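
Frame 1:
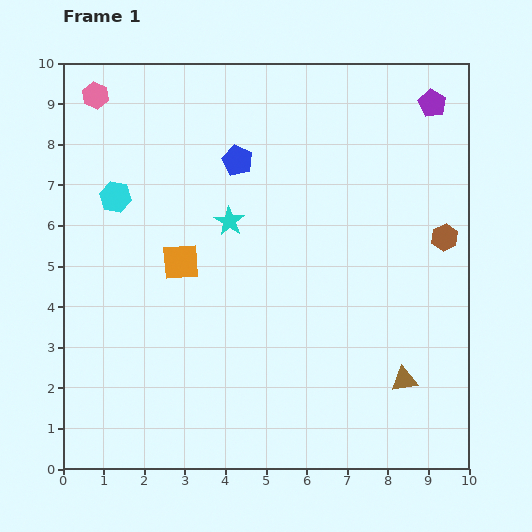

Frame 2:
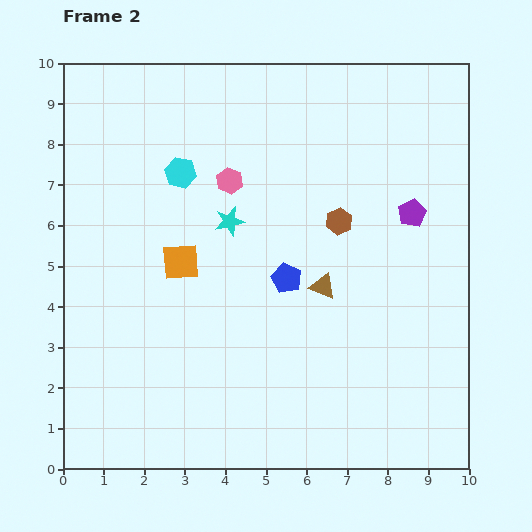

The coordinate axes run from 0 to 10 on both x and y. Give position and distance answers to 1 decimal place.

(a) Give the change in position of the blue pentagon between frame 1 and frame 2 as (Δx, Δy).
(1.2, -2.9)

The blue pentagon was at (4.3, 7.6) in frame 1 and (5.5, 4.7) in frame 2.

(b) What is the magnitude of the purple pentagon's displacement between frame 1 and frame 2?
2.7

The purple pentagon moved from (9.1, 9.0) to (8.6, 6.3), a distance of √(0.5² + 2.7²) ≈ 2.7.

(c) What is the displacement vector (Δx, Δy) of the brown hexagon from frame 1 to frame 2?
(-2.6, 0.4)

The brown hexagon was at (9.4, 5.7) in frame 1 and (6.8, 6.1) in frame 2.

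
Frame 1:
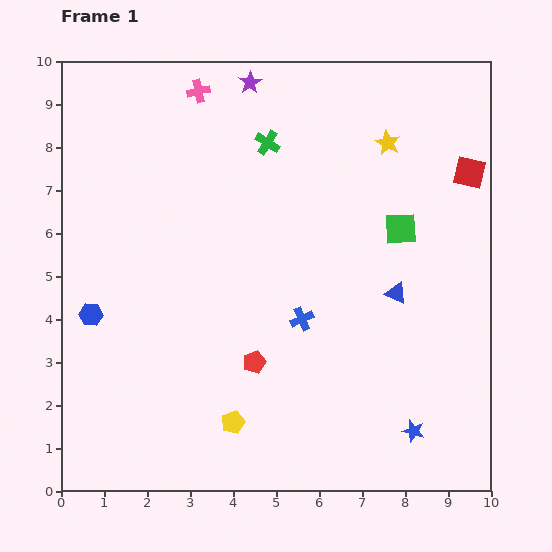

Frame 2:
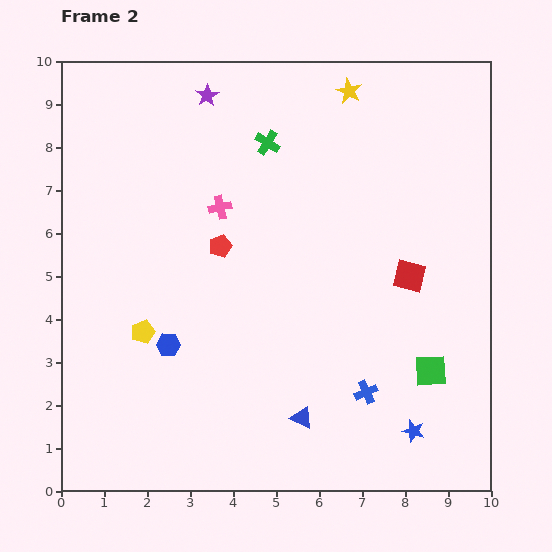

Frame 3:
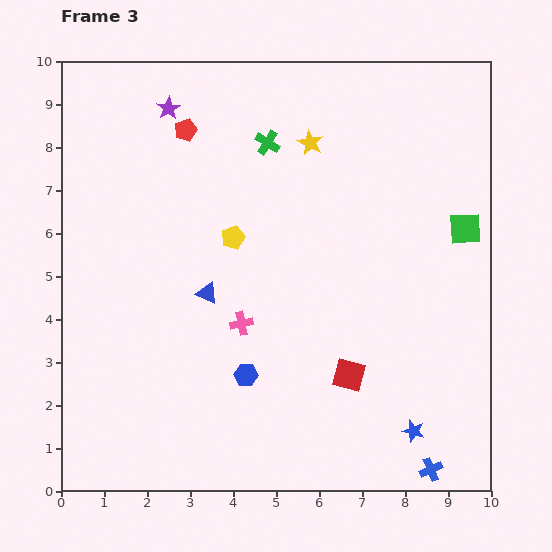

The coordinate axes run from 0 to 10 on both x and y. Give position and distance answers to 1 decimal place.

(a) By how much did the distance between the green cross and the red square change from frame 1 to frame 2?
-0.3

Distance in frame 1: 4.8. Distance in frame 2: 4.5.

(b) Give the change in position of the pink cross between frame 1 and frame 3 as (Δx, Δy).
(1.0, -5.4)

The pink cross was at (3.2, 9.3) in frame 1 and (4.2, 3.9) in frame 3.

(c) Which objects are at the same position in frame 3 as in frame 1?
the blue star, the green cross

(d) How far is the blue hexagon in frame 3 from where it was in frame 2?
1.9

The blue hexagon moved from (2.5, 3.4) to (4.3, 2.7), a distance of √(1.8² + 0.7²) ≈ 1.9.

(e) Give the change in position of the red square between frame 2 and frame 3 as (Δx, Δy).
(-1.4, -2.3)

The red square was at (8.1, 5.0) in frame 2 and (6.7, 2.7) in frame 3.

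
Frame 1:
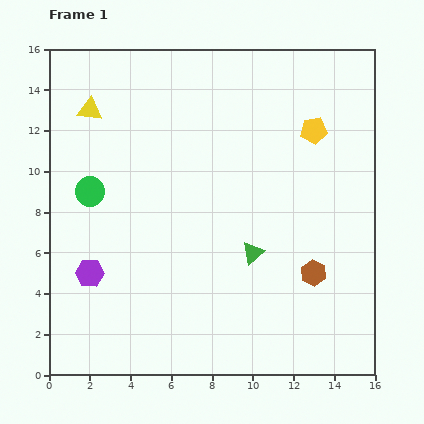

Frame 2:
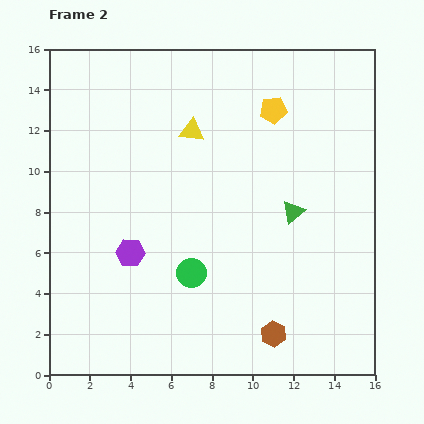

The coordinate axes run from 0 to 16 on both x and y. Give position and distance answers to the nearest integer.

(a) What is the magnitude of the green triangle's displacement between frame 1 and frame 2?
3

The green triangle moved from (10, 6) to (12, 8), a distance of √(2² + 2²) ≈ 3.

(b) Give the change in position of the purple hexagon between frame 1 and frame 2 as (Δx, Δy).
(2, 1)

The purple hexagon was at (2, 5) in frame 1 and (4, 6) in frame 2.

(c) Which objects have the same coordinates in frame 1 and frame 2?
none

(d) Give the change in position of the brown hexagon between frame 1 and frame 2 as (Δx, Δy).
(-2, -3)

The brown hexagon was at (13, 5) in frame 1 and (11, 2) in frame 2.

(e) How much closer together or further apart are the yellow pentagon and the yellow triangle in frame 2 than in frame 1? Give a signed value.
-7

Distance in frame 1: 11. Distance in frame 2: 4.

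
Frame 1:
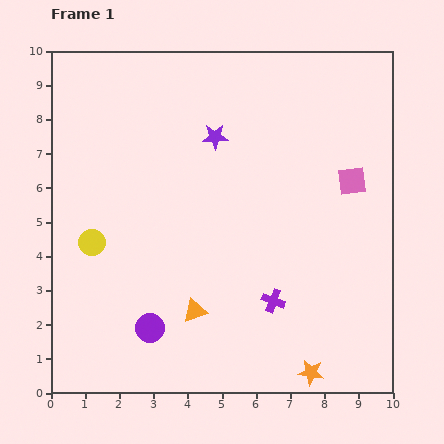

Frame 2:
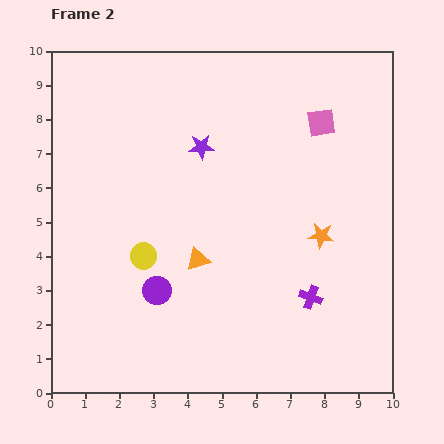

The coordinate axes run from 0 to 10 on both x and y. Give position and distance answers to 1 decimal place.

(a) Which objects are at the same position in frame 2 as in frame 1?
none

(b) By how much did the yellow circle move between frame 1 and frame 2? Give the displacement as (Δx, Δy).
(1.5, -0.4)

The yellow circle was at (1.2, 4.4) in frame 1 and (2.7, 4.0) in frame 2.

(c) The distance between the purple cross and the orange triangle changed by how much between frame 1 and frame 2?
+1.2

Distance in frame 1: 2.3. Distance in frame 2: 3.5.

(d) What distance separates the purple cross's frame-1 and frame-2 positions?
1.1

The purple cross moved from (6.5, 2.7) to (7.6, 2.8), a distance of √(1.1² + 0.1²) ≈ 1.1.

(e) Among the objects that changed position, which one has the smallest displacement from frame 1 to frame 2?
the purple star

(moved 0.5)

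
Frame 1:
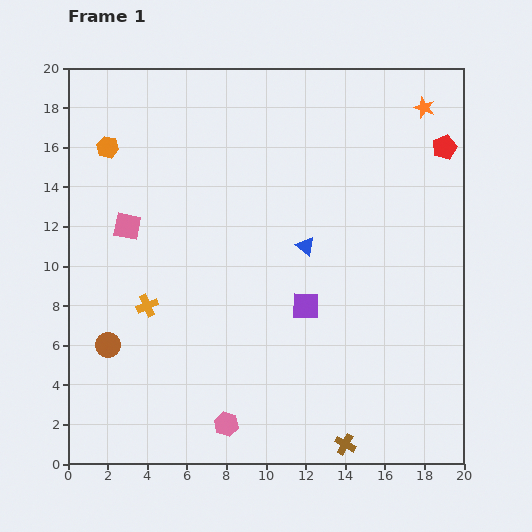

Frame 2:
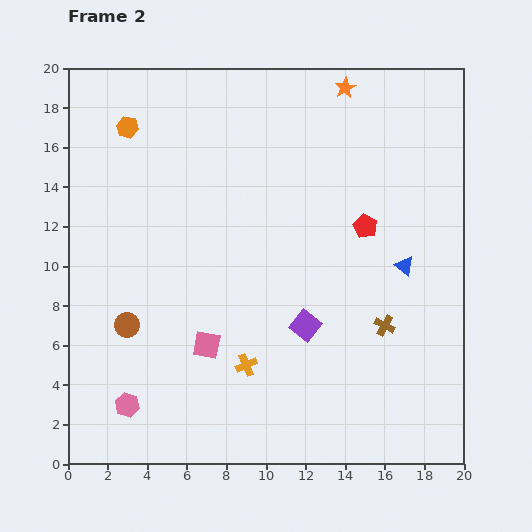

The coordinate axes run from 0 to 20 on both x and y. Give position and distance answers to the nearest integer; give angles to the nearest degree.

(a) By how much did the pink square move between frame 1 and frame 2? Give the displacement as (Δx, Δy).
(4, -6)

The pink square was at (3, 12) in frame 1 and (7, 6) in frame 2.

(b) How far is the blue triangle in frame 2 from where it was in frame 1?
5

The blue triangle moved from (12, 11) to (17, 10), a distance of √(5² + 1²) ≈ 5.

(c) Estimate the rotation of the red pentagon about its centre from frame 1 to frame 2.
23° counter-clockwise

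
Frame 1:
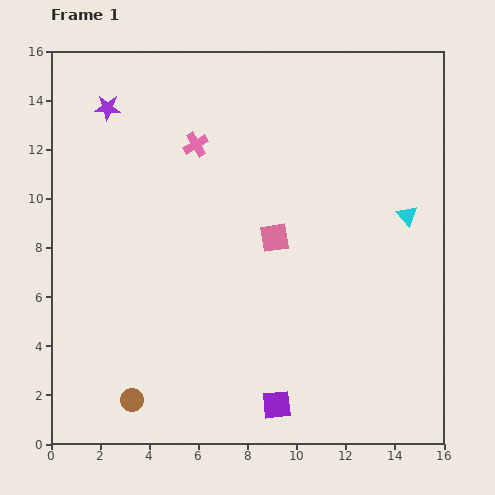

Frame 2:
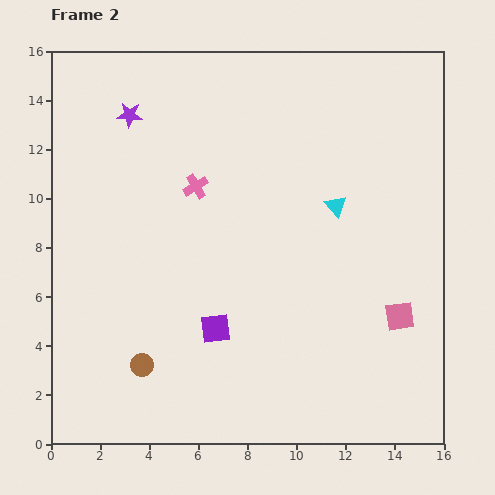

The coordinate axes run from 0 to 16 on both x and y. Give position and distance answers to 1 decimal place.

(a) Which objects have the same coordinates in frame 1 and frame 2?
none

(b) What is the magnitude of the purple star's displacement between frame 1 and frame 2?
0.9

The purple star moved from (2.3, 13.7) to (3.2, 13.4), a distance of √(0.9² + 0.3²) ≈ 0.9.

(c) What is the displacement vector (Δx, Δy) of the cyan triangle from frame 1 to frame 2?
(-2.9, 0.4)

The cyan triangle was at (14.5, 9.3) in frame 1 and (11.6, 9.7) in frame 2.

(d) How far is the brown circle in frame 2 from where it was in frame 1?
1.5

The brown circle moved from (3.3, 1.8) to (3.7, 3.2), a distance of √(0.4² + 1.4²) ≈ 1.5.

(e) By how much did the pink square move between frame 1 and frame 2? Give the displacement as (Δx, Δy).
(5.1, -3.2)

The pink square was at (9.1, 8.4) in frame 1 and (14.2, 5.2) in frame 2.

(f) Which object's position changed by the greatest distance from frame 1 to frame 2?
the pink square

(moved 6.0; next 4.0)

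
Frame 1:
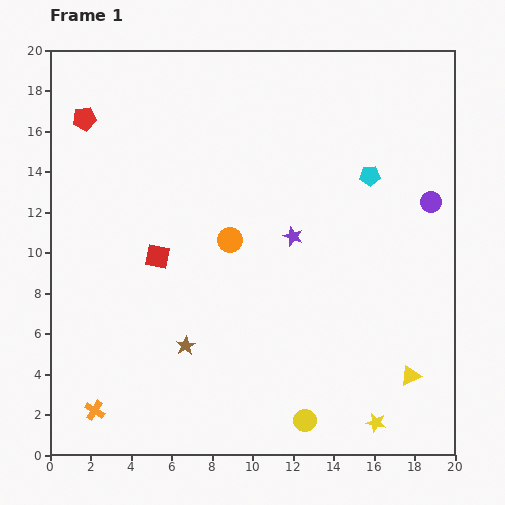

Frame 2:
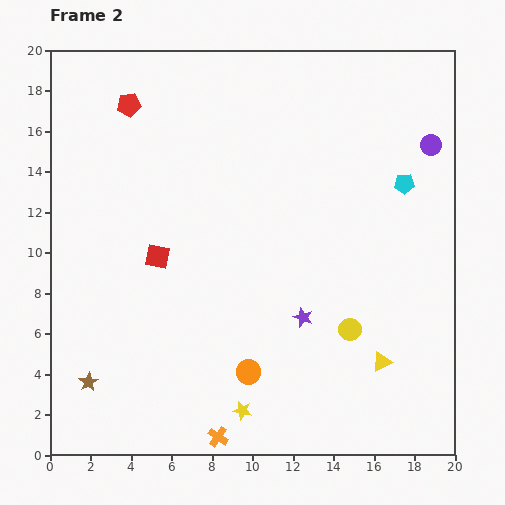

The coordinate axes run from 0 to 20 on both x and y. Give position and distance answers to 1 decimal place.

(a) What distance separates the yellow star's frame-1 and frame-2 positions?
6.6

The yellow star moved from (16.1, 1.6) to (9.5, 2.2), a distance of √(6.6² + 0.6²) ≈ 6.6.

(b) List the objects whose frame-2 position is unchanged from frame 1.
the red square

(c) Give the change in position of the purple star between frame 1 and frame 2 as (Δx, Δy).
(0.5, -4.0)

The purple star was at (12.0, 10.8) in frame 1 and (12.5, 6.8) in frame 2.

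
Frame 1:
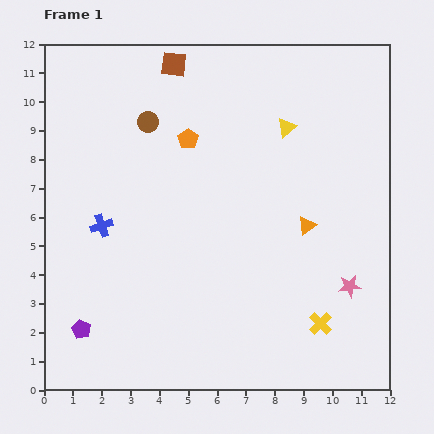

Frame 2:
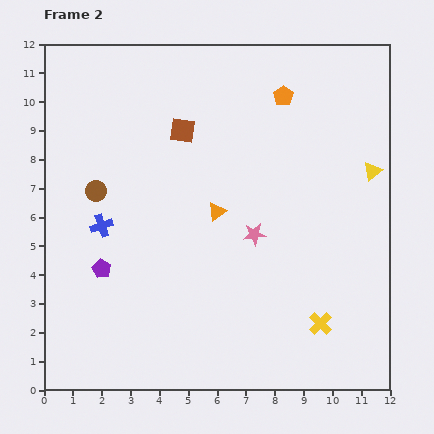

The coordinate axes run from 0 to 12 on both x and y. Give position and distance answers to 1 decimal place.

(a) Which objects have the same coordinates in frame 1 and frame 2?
the blue cross, the yellow cross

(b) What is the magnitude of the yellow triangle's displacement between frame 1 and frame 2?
3.4

The yellow triangle moved from (8.4, 9.1) to (11.4, 7.6), a distance of √(3.0² + 1.5²) ≈ 3.4.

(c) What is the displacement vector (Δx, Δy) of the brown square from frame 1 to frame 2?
(0.3, -2.3)

The brown square was at (4.5, 11.3) in frame 1 and (4.8, 9.0) in frame 2.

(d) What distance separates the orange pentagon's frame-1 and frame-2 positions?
3.6

The orange pentagon moved from (5.0, 8.7) to (8.3, 10.2), a distance of √(3.3² + 1.5²) ≈ 3.6.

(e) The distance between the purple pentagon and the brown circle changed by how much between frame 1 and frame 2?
-4.9

Distance in frame 1: 7.6. Distance in frame 2: 2.7.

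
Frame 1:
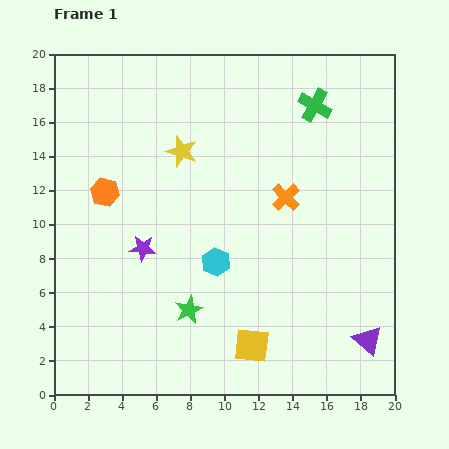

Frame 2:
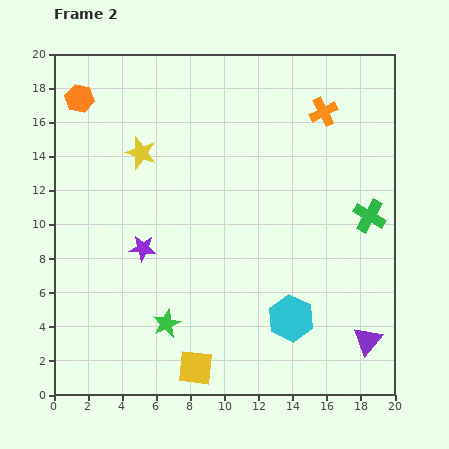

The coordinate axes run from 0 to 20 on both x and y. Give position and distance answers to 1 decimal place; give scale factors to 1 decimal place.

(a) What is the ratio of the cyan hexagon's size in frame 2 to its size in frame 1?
1.6×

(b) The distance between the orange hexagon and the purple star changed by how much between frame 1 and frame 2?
+5.5

Distance in frame 1: 4.0. Distance in frame 2: 9.5.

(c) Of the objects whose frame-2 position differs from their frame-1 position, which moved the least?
the green star

(moved 1.5)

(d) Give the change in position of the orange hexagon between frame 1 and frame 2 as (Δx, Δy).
(-1.5, 5.5)

The orange hexagon was at (3.0, 11.9) in frame 1 and (1.5, 17.4) in frame 2.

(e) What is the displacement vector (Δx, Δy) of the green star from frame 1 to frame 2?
(-1.3, -0.8)

The green star was at (7.9, 5.0) in frame 1 and (6.6, 4.2) in frame 2.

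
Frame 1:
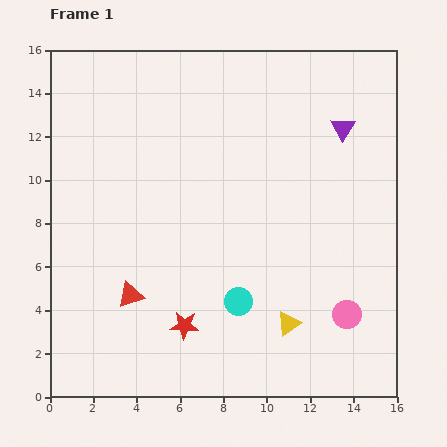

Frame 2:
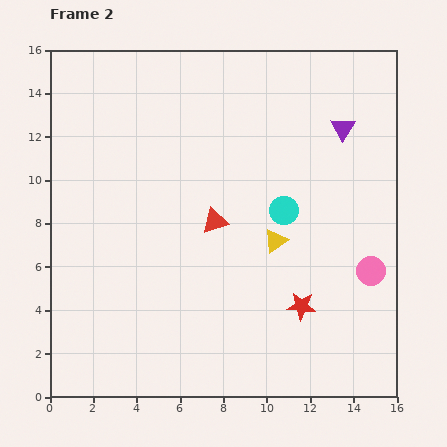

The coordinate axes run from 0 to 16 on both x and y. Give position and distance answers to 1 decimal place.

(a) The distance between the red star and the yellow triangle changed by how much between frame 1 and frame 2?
-1.6

Distance in frame 1: 4.8. Distance in frame 2: 3.2.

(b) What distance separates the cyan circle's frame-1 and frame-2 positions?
4.7

The cyan circle moved from (8.7, 4.4) to (10.8, 8.6), a distance of √(2.1² + 4.2²) ≈ 4.7.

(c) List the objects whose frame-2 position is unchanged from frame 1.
the purple triangle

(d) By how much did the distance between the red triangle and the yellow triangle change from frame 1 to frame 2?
-4.5

Distance in frame 1: 7.4. Distance in frame 2: 2.9.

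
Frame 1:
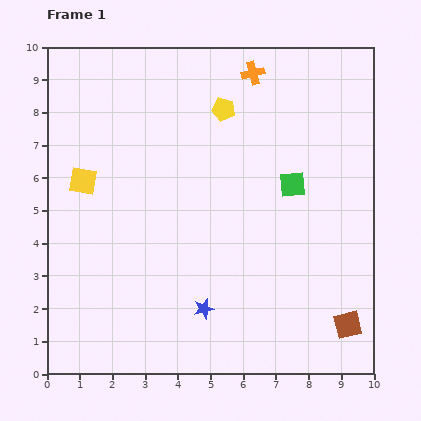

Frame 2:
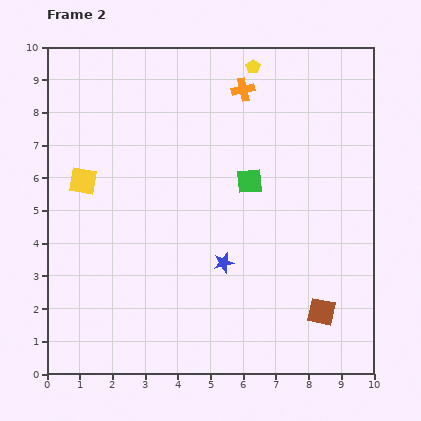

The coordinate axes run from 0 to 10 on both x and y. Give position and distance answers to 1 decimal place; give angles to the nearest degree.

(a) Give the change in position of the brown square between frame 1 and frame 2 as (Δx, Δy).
(-0.8, 0.4)

The brown square was at (9.2, 1.5) in frame 1 and (8.4, 1.9) in frame 2.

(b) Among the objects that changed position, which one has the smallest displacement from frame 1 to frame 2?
the orange cross

(moved 0.6)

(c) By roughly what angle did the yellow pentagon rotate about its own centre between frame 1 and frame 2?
25° clockwise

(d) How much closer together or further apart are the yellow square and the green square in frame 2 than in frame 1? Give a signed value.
-1.3

Distance in frame 1: 6.4. Distance in frame 2: 5.1.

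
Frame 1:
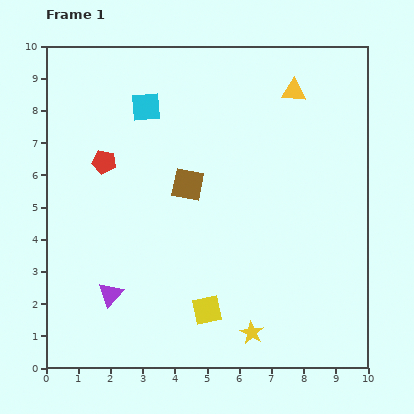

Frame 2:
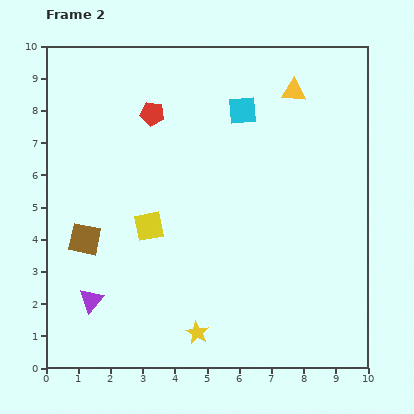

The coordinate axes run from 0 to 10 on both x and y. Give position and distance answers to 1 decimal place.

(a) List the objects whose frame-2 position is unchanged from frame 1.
the yellow triangle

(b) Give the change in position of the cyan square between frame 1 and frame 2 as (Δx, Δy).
(3.0, -0.1)

The cyan square was at (3.1, 8.1) in frame 1 and (6.1, 8.0) in frame 2.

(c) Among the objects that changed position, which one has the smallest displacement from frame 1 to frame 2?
the purple triangle

(moved 0.6)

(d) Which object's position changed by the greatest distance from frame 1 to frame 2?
the brown square

(moved 3.6; next 3.2)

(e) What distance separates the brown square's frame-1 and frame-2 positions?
3.6

The brown square moved from (4.4, 5.7) to (1.2, 4.0), a distance of √(3.2² + 1.7²) ≈ 3.6.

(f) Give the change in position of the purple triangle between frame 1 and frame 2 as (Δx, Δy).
(-0.6, -0.2)

The purple triangle was at (2.0, 2.3) in frame 1 and (1.4, 2.1) in frame 2.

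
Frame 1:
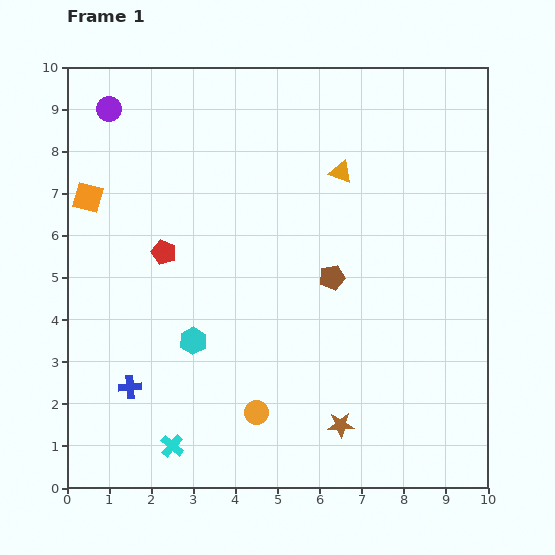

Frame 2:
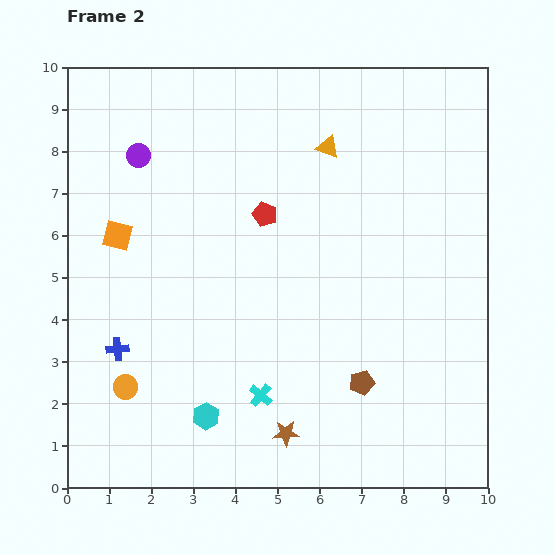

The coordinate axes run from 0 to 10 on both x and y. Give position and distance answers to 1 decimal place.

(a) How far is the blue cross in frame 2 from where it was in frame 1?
0.9

The blue cross moved from (1.5, 2.4) to (1.2, 3.3), a distance of √(0.3² + 0.9²) ≈ 0.9.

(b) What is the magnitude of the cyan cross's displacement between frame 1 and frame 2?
2.4

The cyan cross moved from (2.5, 1.0) to (4.6, 2.2), a distance of √(2.1² + 1.2²) ≈ 2.4.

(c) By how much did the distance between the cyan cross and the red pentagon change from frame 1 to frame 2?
-0.3

Distance in frame 1: 4.6. Distance in frame 2: 4.3.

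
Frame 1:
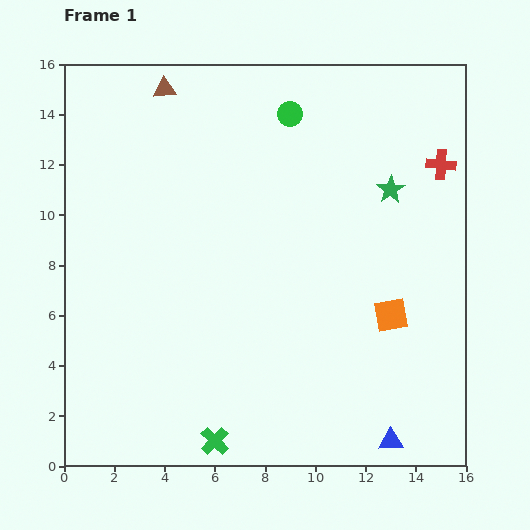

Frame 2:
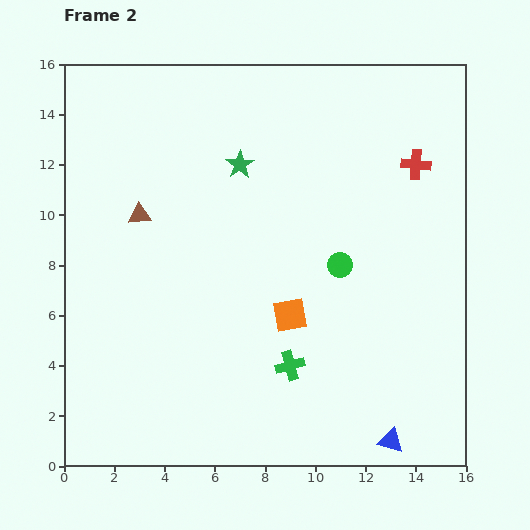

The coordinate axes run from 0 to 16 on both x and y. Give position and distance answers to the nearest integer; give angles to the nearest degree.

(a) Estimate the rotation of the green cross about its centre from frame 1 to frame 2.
30° clockwise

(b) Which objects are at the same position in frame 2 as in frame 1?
the blue triangle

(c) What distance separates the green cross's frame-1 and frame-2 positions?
4

The green cross moved from (6, 1) to (9, 4), a distance of √(3² + 3²) ≈ 4.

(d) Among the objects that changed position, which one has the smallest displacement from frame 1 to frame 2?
the red cross

(moved 1)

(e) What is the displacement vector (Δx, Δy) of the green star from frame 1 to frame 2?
(-6, 1)

The green star was at (13, 11) in frame 1 and (7, 12) in frame 2.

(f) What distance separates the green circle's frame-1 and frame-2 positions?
6

The green circle moved from (9, 14) to (11, 8), a distance of √(2² + 6²) ≈ 6.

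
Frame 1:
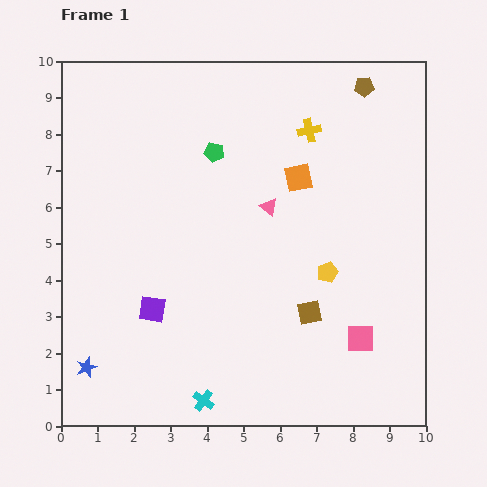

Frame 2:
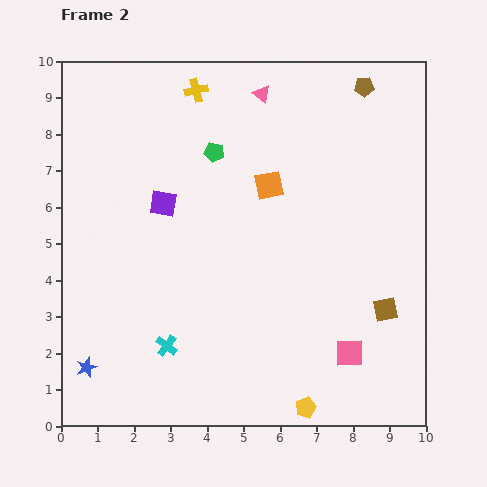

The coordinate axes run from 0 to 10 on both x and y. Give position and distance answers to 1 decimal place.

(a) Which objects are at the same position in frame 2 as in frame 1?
the blue star, the green pentagon, the brown pentagon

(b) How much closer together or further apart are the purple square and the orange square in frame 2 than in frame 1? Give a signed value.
-2.5

Distance in frame 1: 5.4. Distance in frame 2: 2.9.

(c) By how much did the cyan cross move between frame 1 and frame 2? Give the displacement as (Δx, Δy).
(-1.0, 1.5)

The cyan cross was at (3.9, 0.7) in frame 1 and (2.9, 2.2) in frame 2.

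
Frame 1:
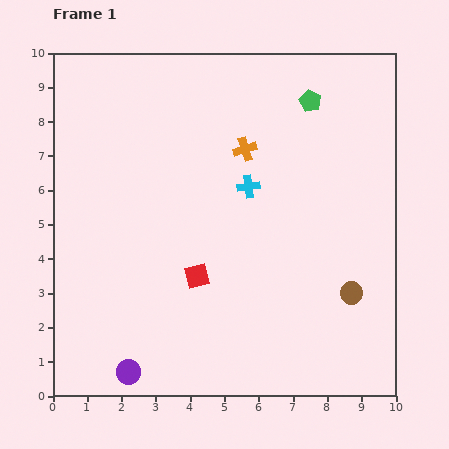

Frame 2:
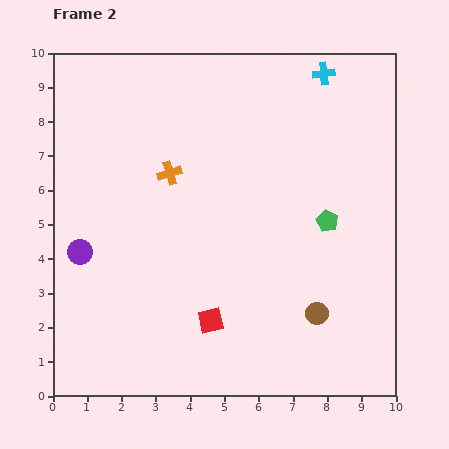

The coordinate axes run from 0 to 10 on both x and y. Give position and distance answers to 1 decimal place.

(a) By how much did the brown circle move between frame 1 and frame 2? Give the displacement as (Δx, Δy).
(-1.0, -0.6)

The brown circle was at (8.7, 3.0) in frame 1 and (7.7, 2.4) in frame 2.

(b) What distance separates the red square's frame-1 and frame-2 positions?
1.4

The red square moved from (4.2, 3.5) to (4.6, 2.2), a distance of √(0.4² + 1.3²) ≈ 1.4.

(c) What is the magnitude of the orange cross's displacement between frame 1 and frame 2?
2.3

The orange cross moved from (5.6, 7.2) to (3.4, 6.5), a distance of √(2.2² + 0.7²) ≈ 2.3.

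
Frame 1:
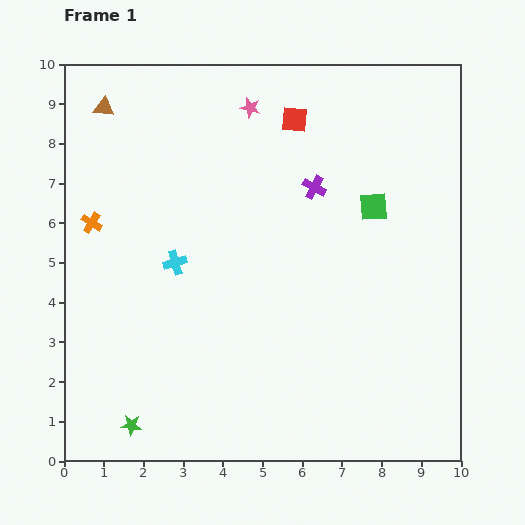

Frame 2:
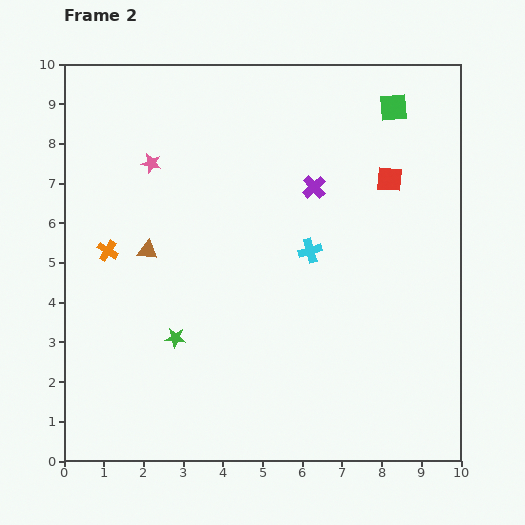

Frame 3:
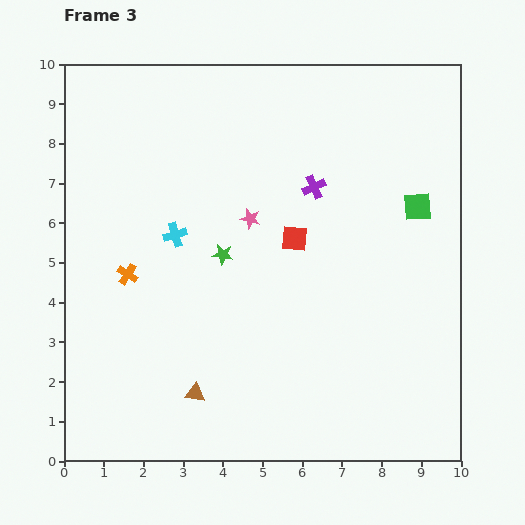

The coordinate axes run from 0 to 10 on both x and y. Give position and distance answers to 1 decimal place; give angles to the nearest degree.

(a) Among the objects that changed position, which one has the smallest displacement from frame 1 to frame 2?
the orange cross

(moved 0.8)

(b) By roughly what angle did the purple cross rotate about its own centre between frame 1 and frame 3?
37° clockwise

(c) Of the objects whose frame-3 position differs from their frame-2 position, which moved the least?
the orange cross

(moved 0.8)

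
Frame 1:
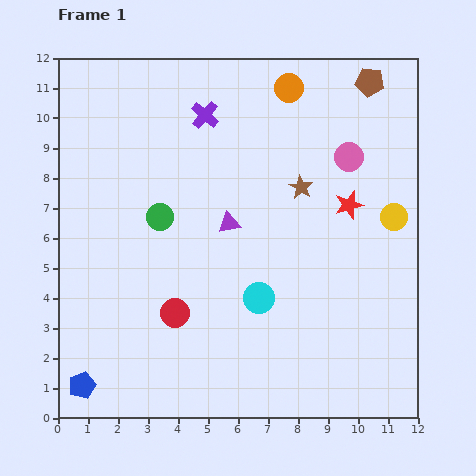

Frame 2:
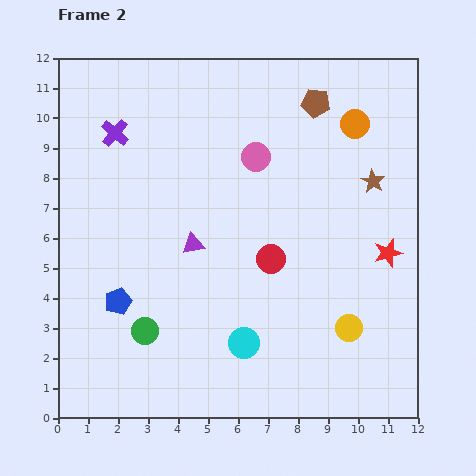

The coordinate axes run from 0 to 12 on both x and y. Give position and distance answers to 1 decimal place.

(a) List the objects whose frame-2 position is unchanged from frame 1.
none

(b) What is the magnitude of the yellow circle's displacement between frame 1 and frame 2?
4.0

The yellow circle moved from (11.2, 6.7) to (9.7, 3.0), a distance of √(1.5² + 3.7²) ≈ 4.0.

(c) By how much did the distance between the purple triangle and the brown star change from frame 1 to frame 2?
+3.7

Distance in frame 1: 2.7. Distance in frame 2: 6.4.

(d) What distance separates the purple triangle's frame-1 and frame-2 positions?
1.4

The purple triangle moved from (5.7, 6.5) to (4.5, 5.8), a distance of √(1.2² + 0.7²) ≈ 1.4.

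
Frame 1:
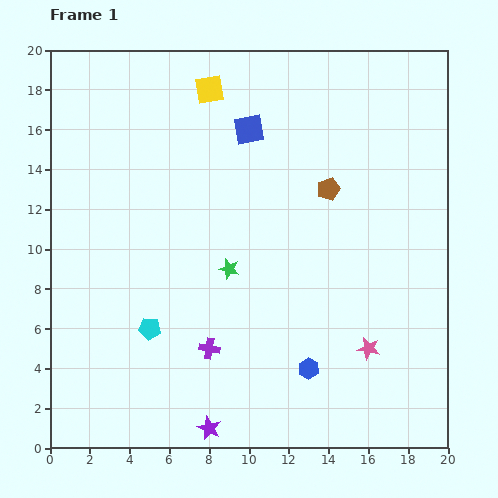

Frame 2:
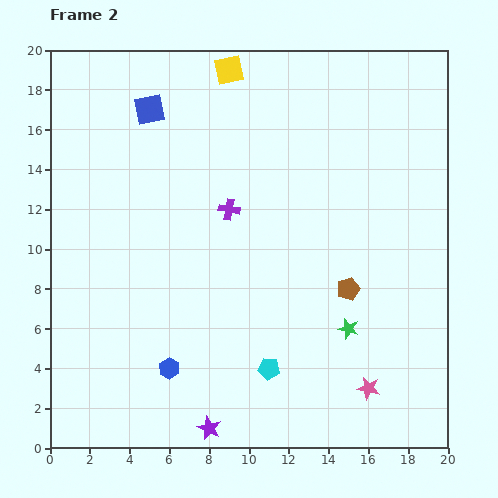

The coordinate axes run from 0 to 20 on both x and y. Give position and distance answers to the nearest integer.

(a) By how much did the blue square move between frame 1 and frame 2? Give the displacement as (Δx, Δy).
(-5, 1)

The blue square was at (10, 16) in frame 1 and (5, 17) in frame 2.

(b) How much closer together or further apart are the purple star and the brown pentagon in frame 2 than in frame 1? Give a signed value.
-3

Distance in frame 1: 13. Distance in frame 2: 10.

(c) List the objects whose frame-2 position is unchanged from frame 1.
the purple star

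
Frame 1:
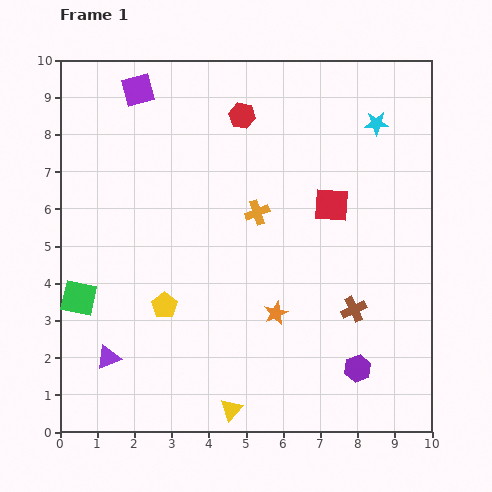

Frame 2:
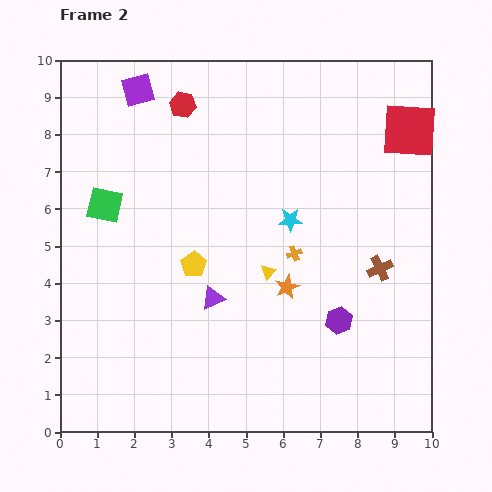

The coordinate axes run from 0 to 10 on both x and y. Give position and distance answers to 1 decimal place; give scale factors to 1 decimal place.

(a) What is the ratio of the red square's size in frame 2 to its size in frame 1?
1.6×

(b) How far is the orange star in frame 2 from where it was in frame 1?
0.8

The orange star moved from (5.8, 3.2) to (6.1, 3.9), a distance of √(0.3² + 0.7²) ≈ 0.8.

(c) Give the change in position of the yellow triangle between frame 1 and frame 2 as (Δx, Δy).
(1.0, 3.7)

The yellow triangle was at (4.6, 0.6) in frame 1 and (5.6, 4.3) in frame 2.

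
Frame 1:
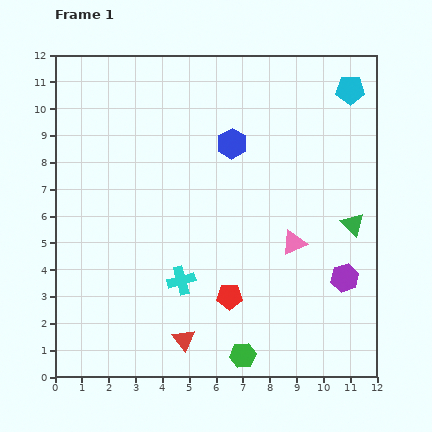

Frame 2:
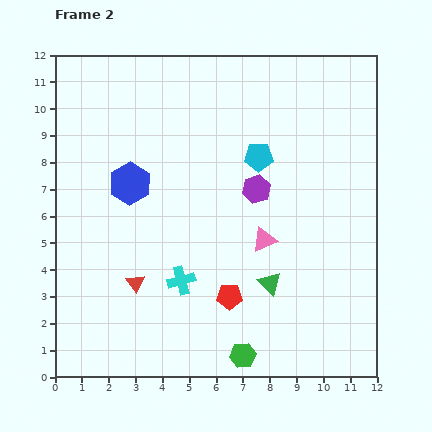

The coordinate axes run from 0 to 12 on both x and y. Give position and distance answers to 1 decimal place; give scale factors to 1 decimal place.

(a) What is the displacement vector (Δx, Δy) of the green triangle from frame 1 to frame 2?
(-3.1, -2.2)

The green triangle was at (11.1, 5.7) in frame 1 and (8.0, 3.5) in frame 2.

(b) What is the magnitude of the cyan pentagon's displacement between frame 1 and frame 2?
4.2

The cyan pentagon moved from (11.0, 10.7) to (7.6, 8.2), a distance of √(3.4² + 2.5²) ≈ 4.2.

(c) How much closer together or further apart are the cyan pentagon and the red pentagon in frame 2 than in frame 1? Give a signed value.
-3.6

Distance in frame 1: 8.9. Distance in frame 2: 5.3.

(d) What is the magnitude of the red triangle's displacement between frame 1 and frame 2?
2.8

The red triangle moved from (4.8, 1.4) to (3.0, 3.5), a distance of √(1.8² + 2.1²) ≈ 2.8.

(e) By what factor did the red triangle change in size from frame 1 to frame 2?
0.8×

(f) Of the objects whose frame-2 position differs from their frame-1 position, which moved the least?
the pink triangle

(moved 1.1)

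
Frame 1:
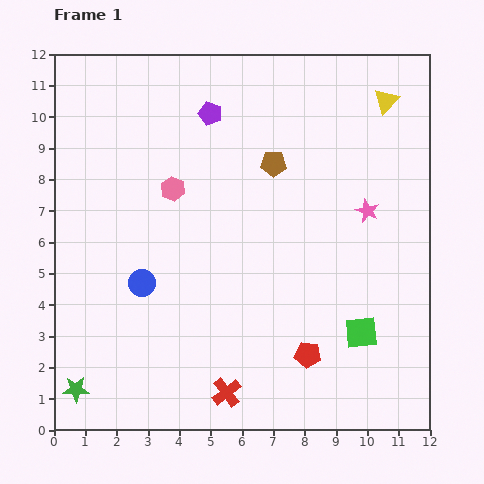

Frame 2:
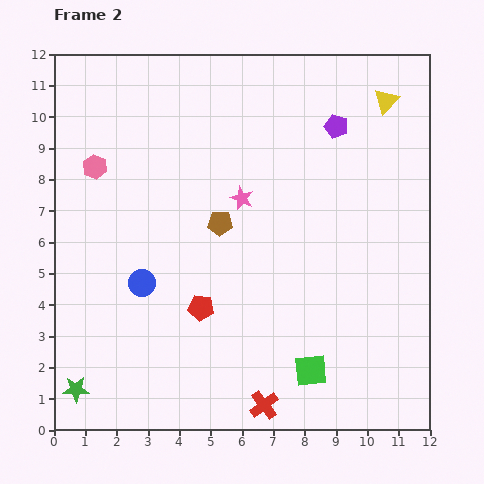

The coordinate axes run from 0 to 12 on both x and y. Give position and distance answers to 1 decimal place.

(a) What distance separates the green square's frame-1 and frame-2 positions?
2.0

The green square moved from (9.8, 3.1) to (8.2, 1.9), a distance of √(1.6² + 1.2²) ≈ 2.0.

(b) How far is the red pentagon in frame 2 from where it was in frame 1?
3.7

The red pentagon moved from (8.1, 2.4) to (4.7, 3.9), a distance of √(3.4² + 1.5²) ≈ 3.7.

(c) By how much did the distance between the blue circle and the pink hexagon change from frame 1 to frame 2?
+0.8

Distance in frame 1: 3.2. Distance in frame 2: 4.0.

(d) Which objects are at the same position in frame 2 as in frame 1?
the green star, the yellow triangle, the blue circle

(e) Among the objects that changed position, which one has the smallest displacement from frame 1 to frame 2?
the red cross

(moved 1.3)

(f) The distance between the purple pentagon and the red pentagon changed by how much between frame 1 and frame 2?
-1.1

Distance in frame 1: 8.3. Distance in frame 2: 7.2.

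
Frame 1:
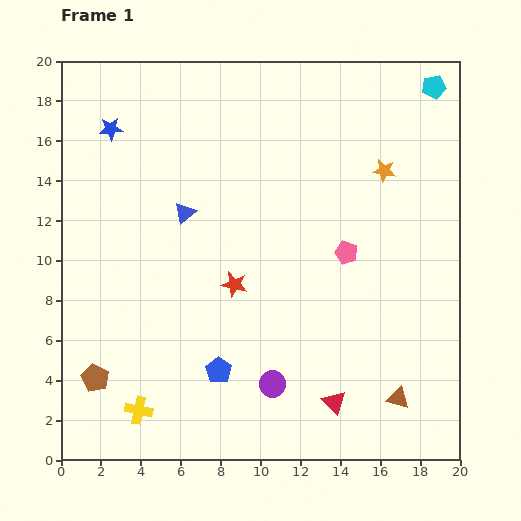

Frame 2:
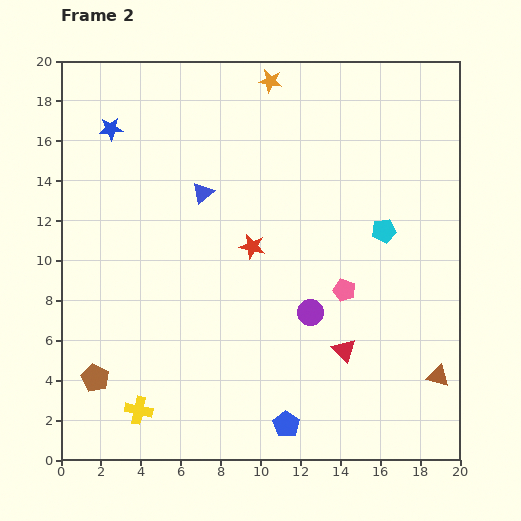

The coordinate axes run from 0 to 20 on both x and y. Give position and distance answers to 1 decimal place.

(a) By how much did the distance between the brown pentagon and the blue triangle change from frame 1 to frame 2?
+1.4

Distance in frame 1: 9.4. Distance in frame 2: 10.8.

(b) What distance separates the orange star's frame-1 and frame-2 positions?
7.3

The orange star moved from (16.2, 14.5) to (10.5, 19.0), a distance of √(5.7² + 4.5²) ≈ 7.3.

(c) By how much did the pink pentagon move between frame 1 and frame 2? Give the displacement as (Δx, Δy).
(-0.1, -1.9)

The pink pentagon was at (14.3, 10.4) in frame 1 and (14.2, 8.5) in frame 2.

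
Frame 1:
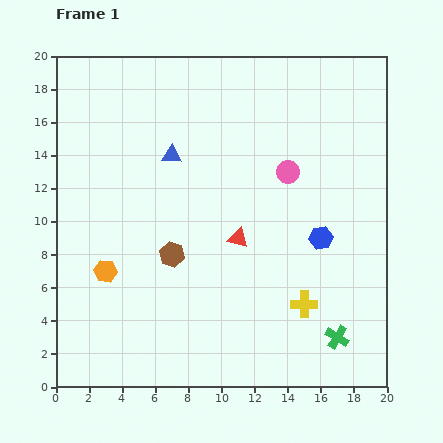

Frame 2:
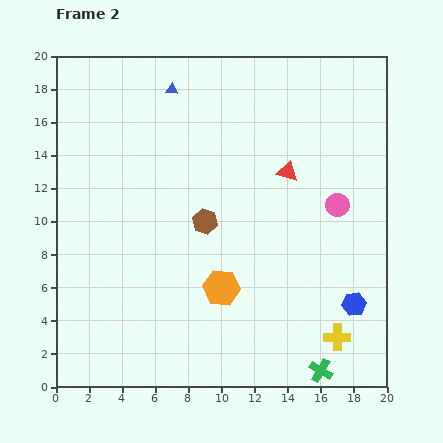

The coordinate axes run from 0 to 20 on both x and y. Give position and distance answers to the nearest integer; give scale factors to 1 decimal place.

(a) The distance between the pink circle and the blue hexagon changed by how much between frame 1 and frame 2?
+2

Distance in frame 1: 4. Distance in frame 2: 6.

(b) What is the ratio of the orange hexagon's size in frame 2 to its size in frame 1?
1.6×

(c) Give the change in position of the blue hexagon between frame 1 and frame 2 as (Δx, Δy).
(2, -4)

The blue hexagon was at (16, 9) in frame 1 and (18, 5) in frame 2.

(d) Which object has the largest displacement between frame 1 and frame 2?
the orange hexagon

(moved 7; next 5)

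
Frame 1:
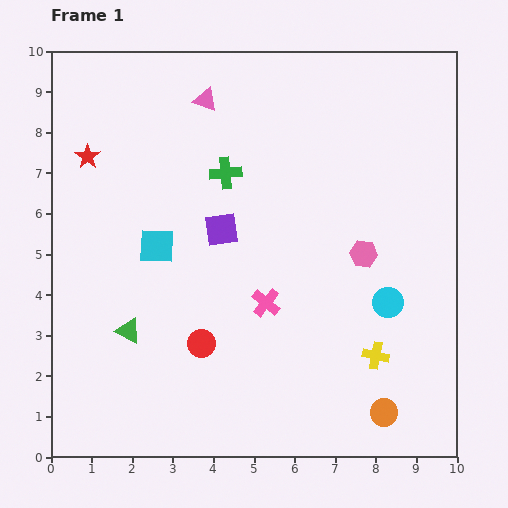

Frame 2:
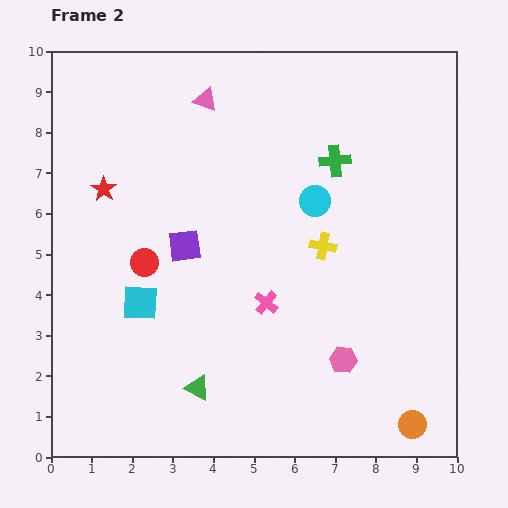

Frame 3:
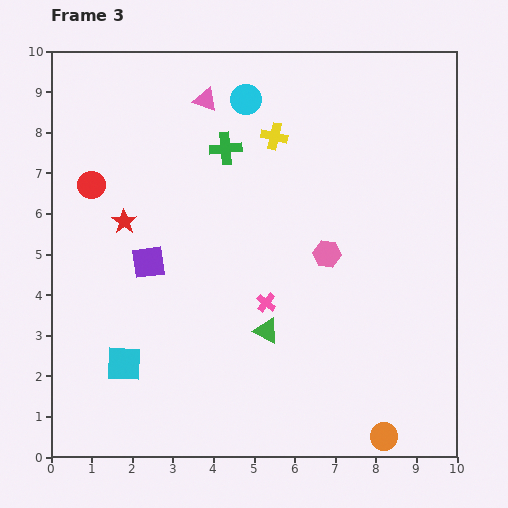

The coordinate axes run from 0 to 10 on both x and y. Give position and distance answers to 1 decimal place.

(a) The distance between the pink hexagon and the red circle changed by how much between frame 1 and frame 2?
+0.9

Distance in frame 1: 4.6. Distance in frame 2: 5.5.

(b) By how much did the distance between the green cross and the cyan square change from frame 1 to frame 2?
+3.4

Distance in frame 1: 2.5. Distance in frame 2: 5.9.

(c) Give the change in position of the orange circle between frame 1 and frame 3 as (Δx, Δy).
(0.0, -0.6)

The orange circle was at (8.2, 1.1) in frame 1 and (8.2, 0.5) in frame 3.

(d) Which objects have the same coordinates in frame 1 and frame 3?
the pink cross, the pink triangle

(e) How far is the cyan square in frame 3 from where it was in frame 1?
3.0

The cyan square moved from (2.6, 5.2) to (1.8, 2.3), a distance of √(0.8² + 2.9²) ≈ 3.0.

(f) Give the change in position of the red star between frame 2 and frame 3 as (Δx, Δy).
(0.5, -0.8)

The red star was at (1.3, 6.6) in frame 2 and (1.8, 5.8) in frame 3.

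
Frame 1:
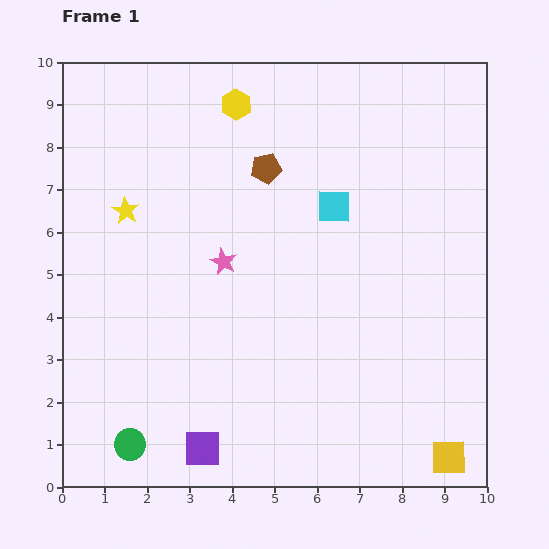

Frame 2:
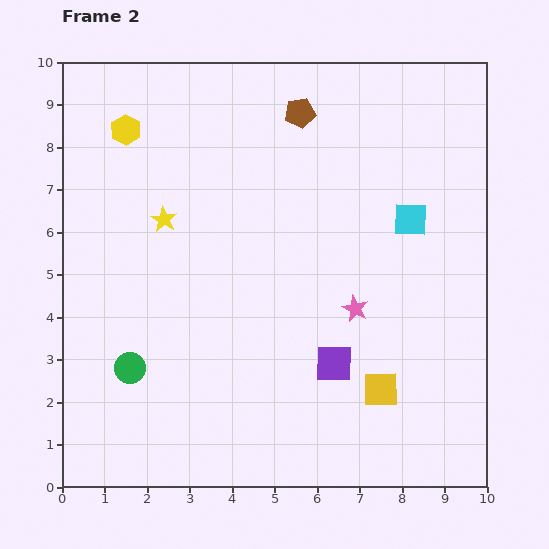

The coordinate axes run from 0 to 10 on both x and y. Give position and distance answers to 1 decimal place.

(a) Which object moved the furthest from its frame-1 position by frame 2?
the purple square

(moved 3.7; next 3.3)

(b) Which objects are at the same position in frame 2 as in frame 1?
none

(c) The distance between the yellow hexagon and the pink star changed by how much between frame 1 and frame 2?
+3.1

Distance in frame 1: 3.7. Distance in frame 2: 6.8.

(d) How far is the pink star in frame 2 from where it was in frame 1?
3.3

The pink star moved from (3.8, 5.3) to (6.9, 4.2), a distance of √(3.1² + 1.1²) ≈ 3.3.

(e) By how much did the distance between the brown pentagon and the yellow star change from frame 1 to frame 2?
+0.7

Distance in frame 1: 3.4. Distance in frame 2: 4.1.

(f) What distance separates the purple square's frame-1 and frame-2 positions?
3.7

The purple square moved from (3.3, 0.9) to (6.4, 2.9), a distance of √(3.1² + 2.0²) ≈ 3.7.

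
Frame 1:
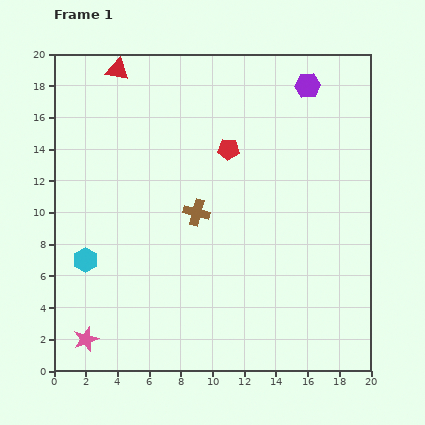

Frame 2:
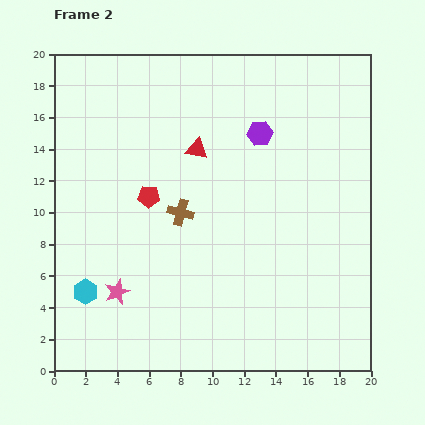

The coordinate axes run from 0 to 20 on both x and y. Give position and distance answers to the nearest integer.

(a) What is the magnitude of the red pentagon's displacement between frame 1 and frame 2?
6

The red pentagon moved from (11, 14) to (6, 11), a distance of √(5² + 3²) ≈ 6.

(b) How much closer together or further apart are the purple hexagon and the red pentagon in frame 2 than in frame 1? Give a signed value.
+2

Distance in frame 1: 6. Distance in frame 2: 8.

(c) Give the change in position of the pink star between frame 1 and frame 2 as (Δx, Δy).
(2, 3)

The pink star was at (2, 2) in frame 1 and (4, 5) in frame 2.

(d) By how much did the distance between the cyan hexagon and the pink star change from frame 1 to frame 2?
-3

Distance in frame 1: 5. Distance in frame 2: 2.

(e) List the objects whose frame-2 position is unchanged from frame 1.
none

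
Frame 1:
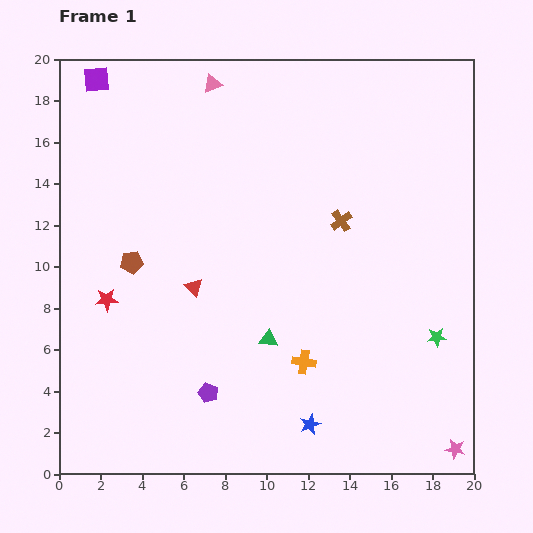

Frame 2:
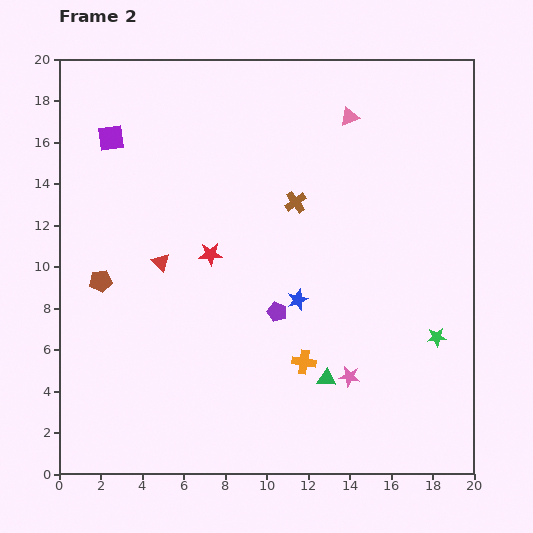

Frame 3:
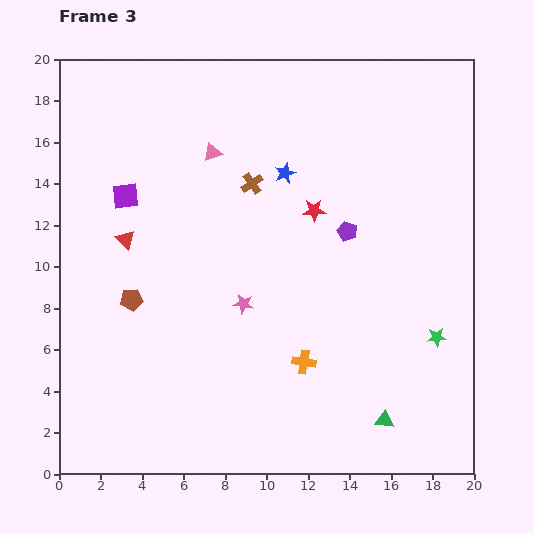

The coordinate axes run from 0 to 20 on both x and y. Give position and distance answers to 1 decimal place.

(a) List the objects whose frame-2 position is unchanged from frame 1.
the orange cross, the green star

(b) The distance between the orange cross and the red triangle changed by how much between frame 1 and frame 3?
+4.0

Distance in frame 1: 6.4. Distance in frame 3: 10.4.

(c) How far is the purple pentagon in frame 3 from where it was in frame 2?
5.2

The purple pentagon moved from (10.5, 7.8) to (13.9, 11.7), a distance of √(3.4² + 3.9²) ≈ 5.2.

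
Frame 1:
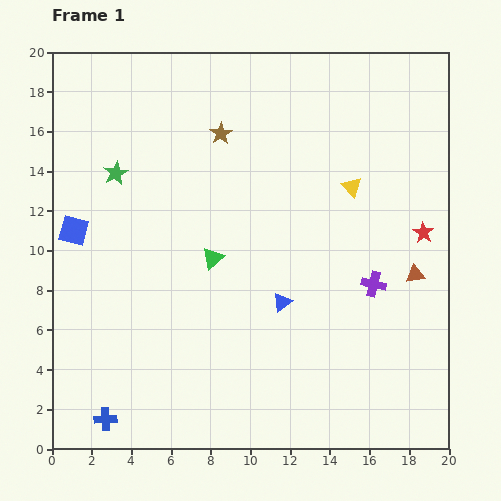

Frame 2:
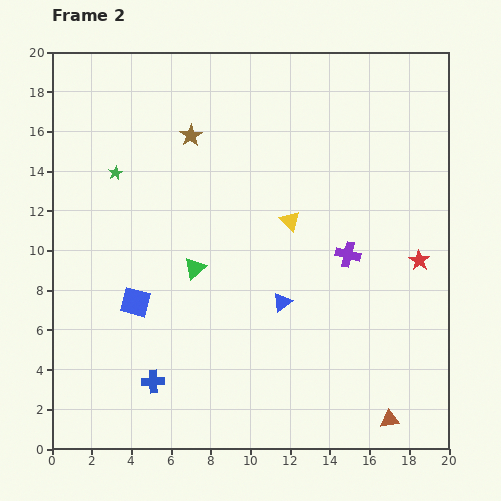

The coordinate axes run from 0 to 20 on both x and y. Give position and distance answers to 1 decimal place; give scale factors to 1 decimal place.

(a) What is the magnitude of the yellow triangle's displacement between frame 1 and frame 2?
3.5

The yellow triangle moved from (15.1, 13.2) to (12.0, 11.5), a distance of √(3.1² + 1.7²) ≈ 3.5.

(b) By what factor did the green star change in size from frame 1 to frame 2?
0.6×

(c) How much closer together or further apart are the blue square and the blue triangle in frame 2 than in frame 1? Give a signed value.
-3.7

Distance in frame 1: 11.1. Distance in frame 2: 7.4.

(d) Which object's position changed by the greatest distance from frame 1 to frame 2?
the brown triangle

(moved 7.4; next 4.8)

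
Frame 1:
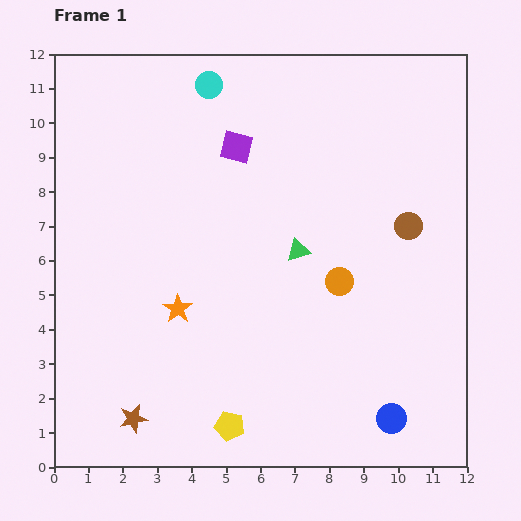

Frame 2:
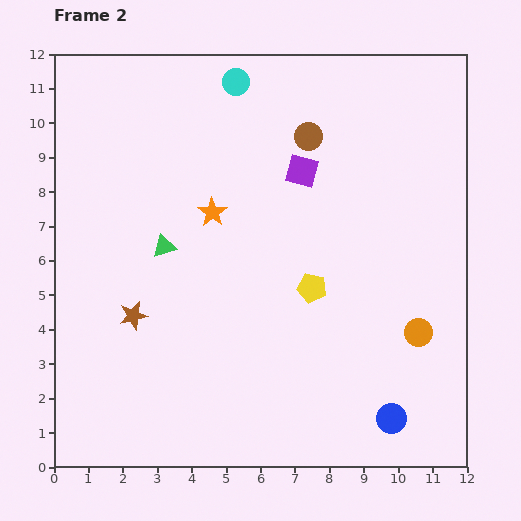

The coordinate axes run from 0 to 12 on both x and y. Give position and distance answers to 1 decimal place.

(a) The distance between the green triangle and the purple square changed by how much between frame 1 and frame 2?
+1.1

Distance in frame 1: 3.5. Distance in frame 2: 4.6.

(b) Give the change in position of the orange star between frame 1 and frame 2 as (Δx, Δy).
(1.0, 2.8)

The orange star was at (3.6, 4.6) in frame 1 and (4.6, 7.4) in frame 2.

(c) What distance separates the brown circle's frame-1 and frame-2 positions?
3.9

The brown circle moved from (10.3, 7.0) to (7.4, 9.6), a distance of √(2.9² + 2.6²) ≈ 3.9.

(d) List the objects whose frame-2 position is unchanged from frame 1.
the blue circle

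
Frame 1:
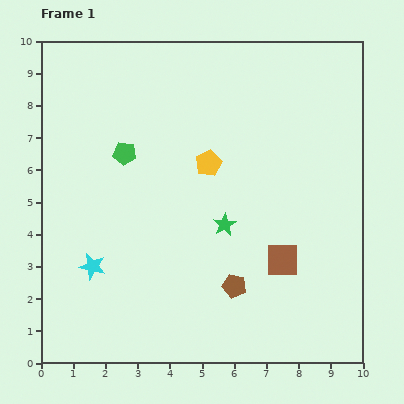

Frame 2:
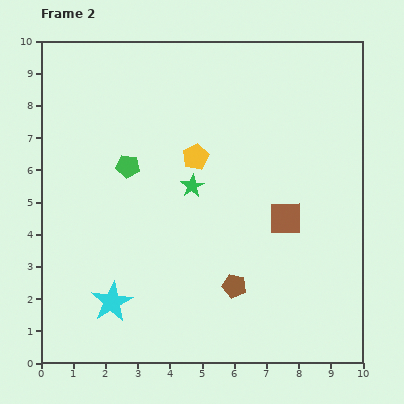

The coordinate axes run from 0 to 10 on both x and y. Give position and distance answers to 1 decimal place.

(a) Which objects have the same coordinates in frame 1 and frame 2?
the brown pentagon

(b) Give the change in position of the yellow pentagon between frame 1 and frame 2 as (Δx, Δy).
(-0.4, 0.2)

The yellow pentagon was at (5.2, 6.2) in frame 1 and (4.8, 6.4) in frame 2.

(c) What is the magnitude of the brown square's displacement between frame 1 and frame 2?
1.3

The brown square moved from (7.5, 3.2) to (7.6, 4.5), a distance of √(0.1² + 1.3²) ≈ 1.3.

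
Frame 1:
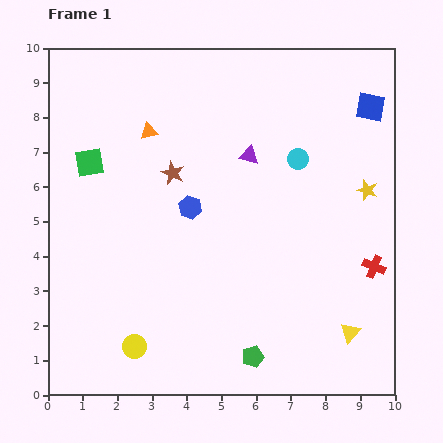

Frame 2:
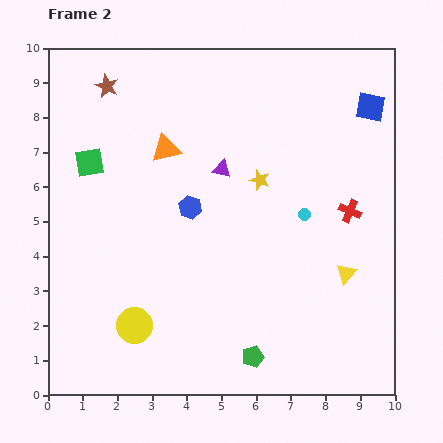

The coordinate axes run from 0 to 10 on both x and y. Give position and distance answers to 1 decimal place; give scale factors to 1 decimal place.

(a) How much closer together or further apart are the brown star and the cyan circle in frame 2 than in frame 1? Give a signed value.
+3.2

Distance in frame 1: 3.6. Distance in frame 2: 6.8.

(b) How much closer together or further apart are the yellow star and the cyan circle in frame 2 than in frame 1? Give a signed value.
-0.6

Distance in frame 1: 2.2. Distance in frame 2: 1.6.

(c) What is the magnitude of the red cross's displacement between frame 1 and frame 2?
1.7

The red cross moved from (9.4, 3.7) to (8.7, 5.3), a distance of √(0.7² + 1.6²) ≈ 1.7.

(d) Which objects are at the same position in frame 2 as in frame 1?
the blue hexagon, the green pentagon, the blue square, the green square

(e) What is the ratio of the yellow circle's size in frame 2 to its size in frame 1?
1.5×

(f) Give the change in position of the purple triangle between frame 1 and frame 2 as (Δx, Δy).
(-0.8, -0.4)

The purple triangle was at (5.8, 6.9) in frame 1 and (5.0, 6.5) in frame 2.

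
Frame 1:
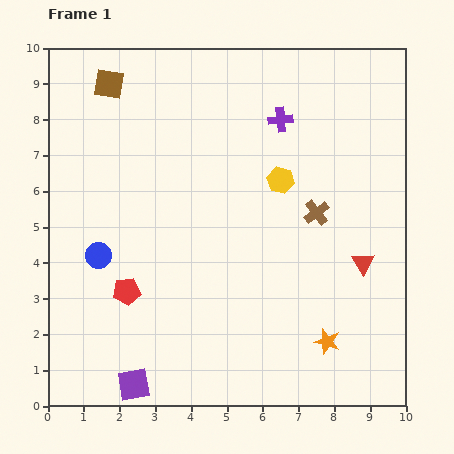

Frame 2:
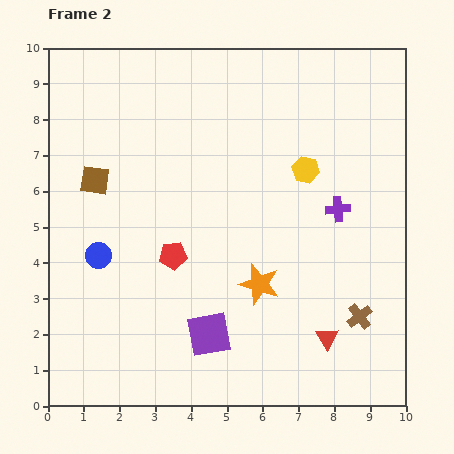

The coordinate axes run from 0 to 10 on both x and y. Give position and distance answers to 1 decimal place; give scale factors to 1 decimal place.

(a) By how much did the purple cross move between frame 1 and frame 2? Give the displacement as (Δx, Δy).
(1.6, -2.5)

The purple cross was at (6.5, 8.0) in frame 1 and (8.1, 5.5) in frame 2.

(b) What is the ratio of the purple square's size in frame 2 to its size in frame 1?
1.4×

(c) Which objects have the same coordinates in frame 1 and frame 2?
the blue circle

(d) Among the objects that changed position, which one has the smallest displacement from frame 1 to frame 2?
the yellow hexagon

(moved 0.8)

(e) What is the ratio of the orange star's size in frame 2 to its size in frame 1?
1.6×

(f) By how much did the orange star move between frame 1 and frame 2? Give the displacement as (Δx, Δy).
(-1.9, 1.6)

The orange star was at (7.8, 1.8) in frame 1 and (5.9, 3.4) in frame 2.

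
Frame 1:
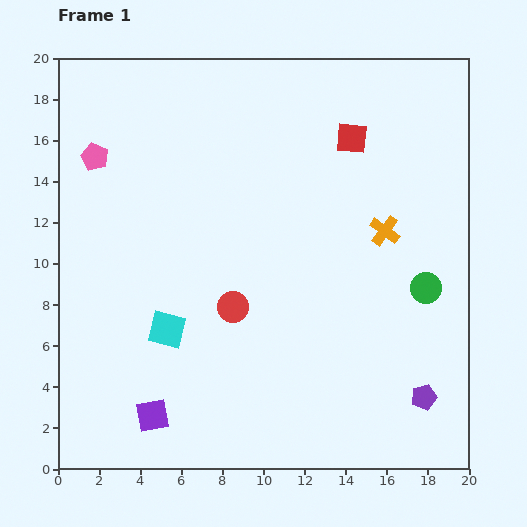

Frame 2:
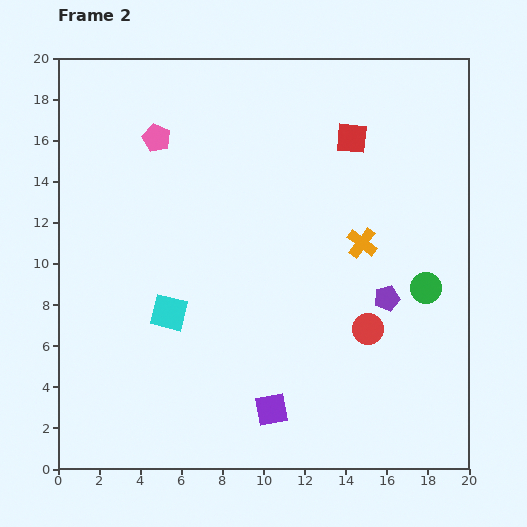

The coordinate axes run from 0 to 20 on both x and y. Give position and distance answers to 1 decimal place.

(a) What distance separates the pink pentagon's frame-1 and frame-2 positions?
3.1

The pink pentagon moved from (1.8, 15.2) to (4.8, 16.1), a distance of √(3.0² + 0.9²) ≈ 3.1.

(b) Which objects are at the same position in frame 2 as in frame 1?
the green circle, the red square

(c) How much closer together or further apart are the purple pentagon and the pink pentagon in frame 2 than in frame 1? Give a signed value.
-6.2

Distance in frame 1: 19.8. Distance in frame 2: 13.6.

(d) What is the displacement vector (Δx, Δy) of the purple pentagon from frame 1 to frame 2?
(-1.8, 4.8)

The purple pentagon was at (17.8, 3.5) in frame 1 and (16.0, 8.3) in frame 2.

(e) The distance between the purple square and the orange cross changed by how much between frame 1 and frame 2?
-5.2

Distance in frame 1: 14.4. Distance in frame 2: 9.2.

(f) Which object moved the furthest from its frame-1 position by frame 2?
the red circle

(moved 6.7; next 5.8)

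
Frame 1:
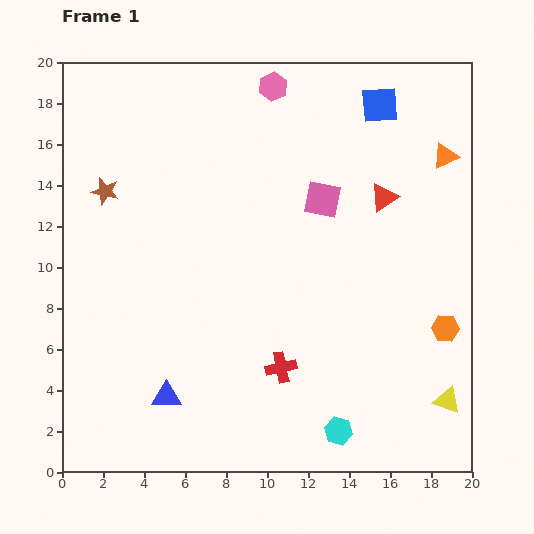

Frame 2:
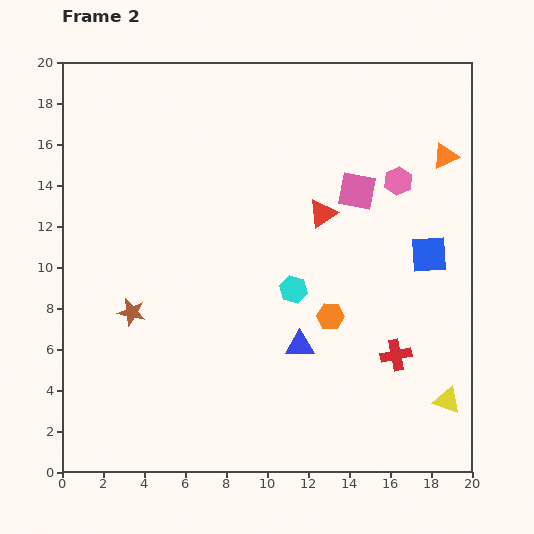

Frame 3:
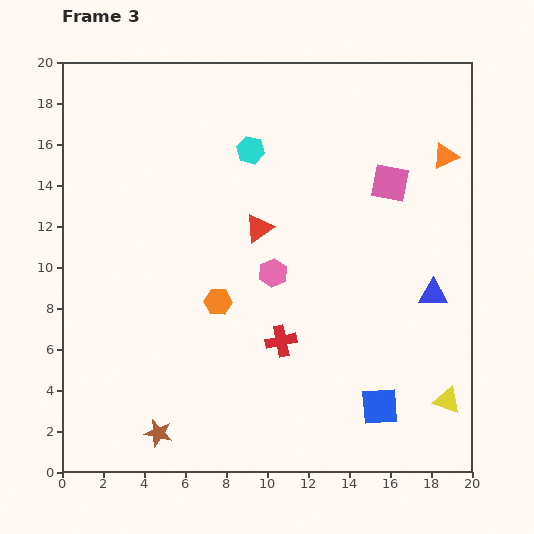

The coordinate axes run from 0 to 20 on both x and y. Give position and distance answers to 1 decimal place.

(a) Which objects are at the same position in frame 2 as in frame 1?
the orange triangle, the yellow triangle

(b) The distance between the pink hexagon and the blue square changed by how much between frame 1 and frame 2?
-1.4

Distance in frame 1: 5.3. Distance in frame 2: 3.9.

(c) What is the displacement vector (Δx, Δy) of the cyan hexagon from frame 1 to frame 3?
(-4.3, 13.7)

The cyan hexagon was at (13.5, 2.0) in frame 1 and (9.2, 15.7) in frame 3.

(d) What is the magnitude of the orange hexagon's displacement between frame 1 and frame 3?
11.2

The orange hexagon moved from (18.7, 7.0) to (7.6, 8.3), a distance of √(11.1² + 1.3²) ≈ 11.2.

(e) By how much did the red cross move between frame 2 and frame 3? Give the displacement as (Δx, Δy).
(-5.6, 0.7)

The red cross was at (16.3, 5.7) in frame 2 and (10.7, 6.4) in frame 3.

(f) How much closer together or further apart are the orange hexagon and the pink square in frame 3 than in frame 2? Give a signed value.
+4.0

Distance in frame 2: 6.2. Distance in frame 3: 10.2.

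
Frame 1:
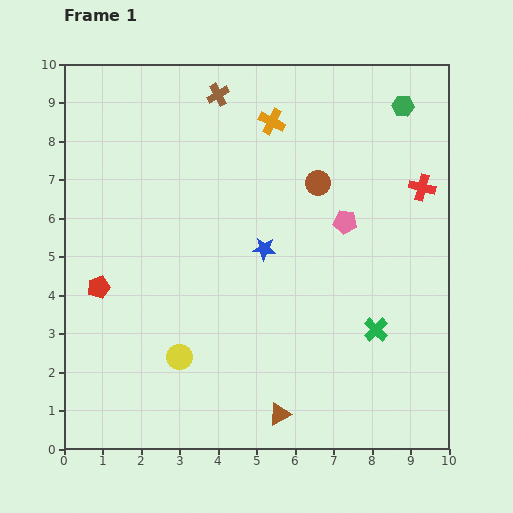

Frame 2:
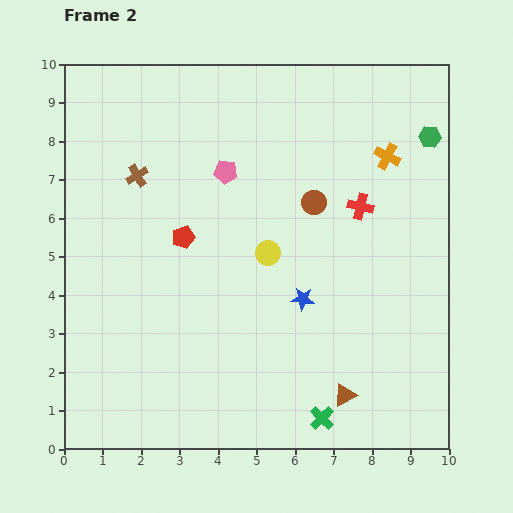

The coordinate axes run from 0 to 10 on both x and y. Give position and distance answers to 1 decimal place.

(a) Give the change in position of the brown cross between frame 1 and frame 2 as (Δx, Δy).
(-2.1, -2.1)

The brown cross was at (4.0, 9.2) in frame 1 and (1.9, 7.1) in frame 2.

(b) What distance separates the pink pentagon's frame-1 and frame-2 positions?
3.4

The pink pentagon moved from (7.3, 5.9) to (4.2, 7.2), a distance of √(3.1² + 1.3²) ≈ 3.4.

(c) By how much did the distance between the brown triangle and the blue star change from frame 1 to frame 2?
-1.6

Distance in frame 1: 4.3. Distance in frame 2: 2.7.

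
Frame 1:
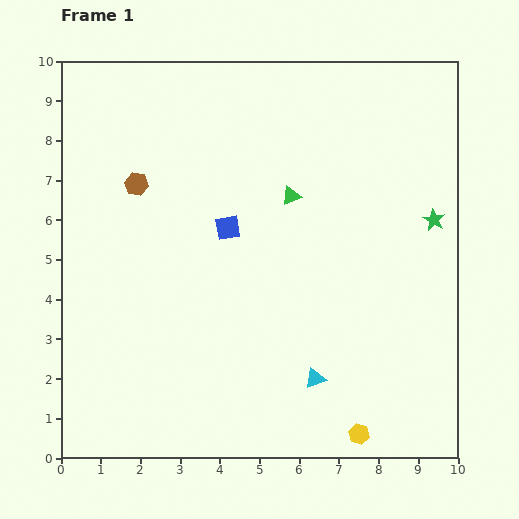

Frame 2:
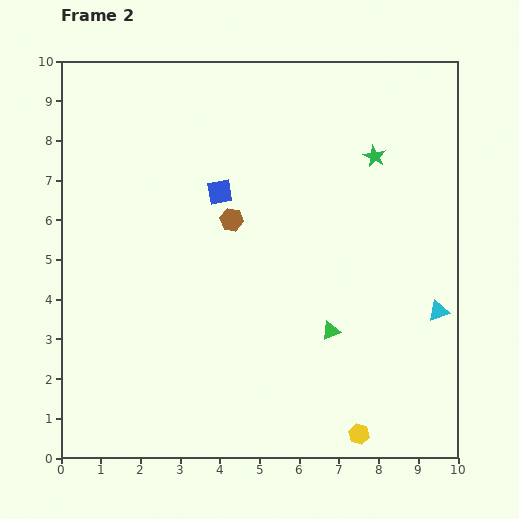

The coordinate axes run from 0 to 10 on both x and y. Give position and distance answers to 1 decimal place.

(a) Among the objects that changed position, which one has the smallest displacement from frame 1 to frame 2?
the blue square

(moved 0.9)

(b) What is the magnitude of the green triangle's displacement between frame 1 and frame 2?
3.5

The green triangle moved from (5.8, 6.6) to (6.8, 3.2), a distance of √(1.0² + 3.4²) ≈ 3.5.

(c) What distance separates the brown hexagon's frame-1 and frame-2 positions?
2.6

The brown hexagon moved from (1.9, 6.9) to (4.3, 6.0), a distance of √(2.4² + 0.9²) ≈ 2.6.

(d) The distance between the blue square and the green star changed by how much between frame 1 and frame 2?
-1.2

Distance in frame 1: 5.2. Distance in frame 2: 4.0.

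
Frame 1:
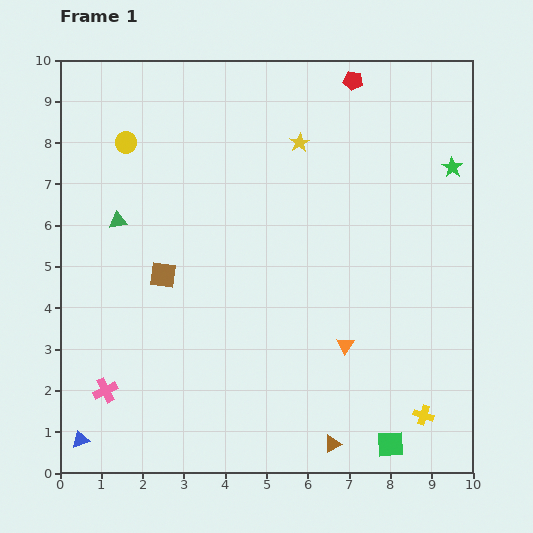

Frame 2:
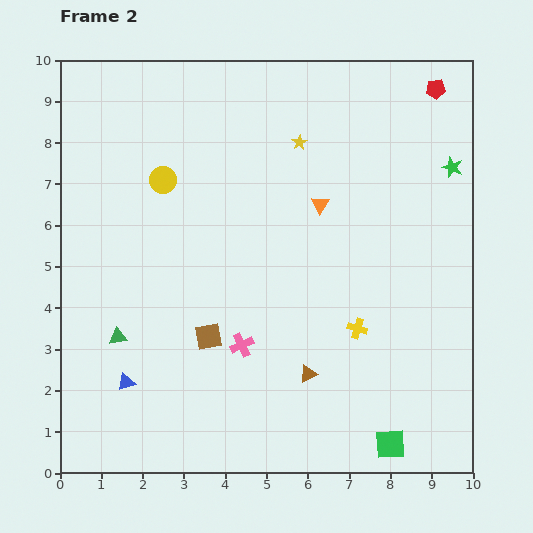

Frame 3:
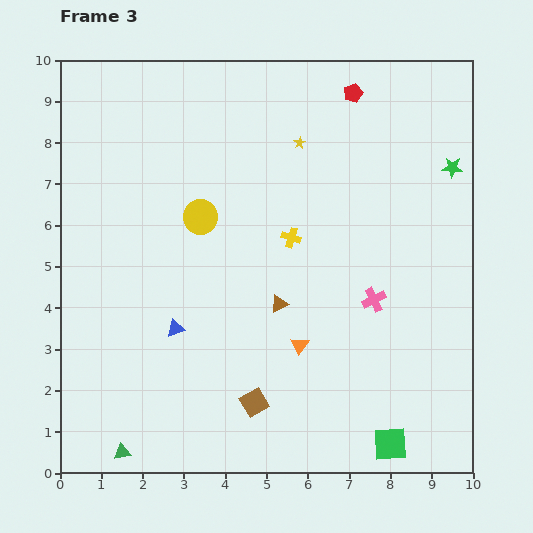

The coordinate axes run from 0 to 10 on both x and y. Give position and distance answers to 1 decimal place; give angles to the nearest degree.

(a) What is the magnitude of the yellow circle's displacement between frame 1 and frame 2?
1.3

The yellow circle moved from (1.6, 8.0) to (2.5, 7.1), a distance of √(0.9² + 0.9²) ≈ 1.3.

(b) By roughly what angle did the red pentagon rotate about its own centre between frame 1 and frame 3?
31° counter-clockwise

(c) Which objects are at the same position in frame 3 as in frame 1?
the yellow star, the green square, the green star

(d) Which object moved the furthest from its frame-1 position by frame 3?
the pink cross

(moved 6.9; next 5.6)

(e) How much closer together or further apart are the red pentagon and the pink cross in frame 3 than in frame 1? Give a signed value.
-4.6

Distance in frame 1: 9.6. Distance in frame 3: 5.0.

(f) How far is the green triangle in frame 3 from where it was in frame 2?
2.8

The green triangle moved from (1.4, 3.3) to (1.5, 0.5), a distance of √(0.1² + 2.8²) ≈ 2.8.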